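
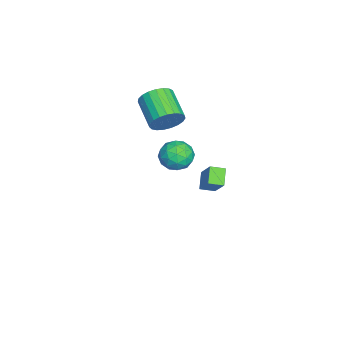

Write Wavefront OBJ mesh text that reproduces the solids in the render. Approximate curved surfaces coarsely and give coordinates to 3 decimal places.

v -3.422 0.353 -4.191
v -4.376 0.344 -3.462
v -3.617 1.229 -4.435
v -4.57 1.221 -3.706
v -2.39 0.959 -2.834
v -3.343 0.951 -2.105
v -2.584 1.836 -3.078
v -3.538 1.827 -2.349
v -1.432 -1.215 2.889
v -0.837 -1.55 3.674
v -2.454 -2.4 4.536
v -3.048 -2.065 3.751
v -0.965 -1.162 3.817
v -2.581 -2.013 4.679
v -1.173 -0.783 3.8
v -2.79 -1.634 4.661
v -1.426 -0.479 3.625
v -3.043 -1.33 4.487
v -1.68 -0.303 3.323
v -3.297 -1.153 4.185
v -1.891 -0.283 2.946
v -3.508 -1.134 3.808
v -2.023 -0.425 2.559
v -3.64 -1.276 3.421
v -2.052 -0.704 2.229
v -3.669 -1.554 3.091
v -1.974 -1.07 2.014
v -3.591 -1.921 2.875
v -1.802 -1.462 1.949
v -3.419 -2.313 2.811
v -1.566 -1.811 2.048
v -3.183 -2.662 2.909
v -1.307 -2.056 2.291
v -2.924 -2.907 3.153
v -1.069 -2.157 2.638
v -2.686 -3.008 3.5
v -0.894 -2.094 3.029
v -2.511 -2.945 3.891
v -0.812 -1.879 3.395
v -2.429 -2.73 4.257
v 2.615 0.155 4.362
v 3.077 0.794 3.732
v 3.423 -1.094 3.688
v 3.885 -0.455 3.058
v 4.103 -0.438 4.043
v 3.604 0.334 4.46
v 2.896 -0.634 2.96
v 2.397 0.138 3.377
v 3.251 0.307 2.866
v 3.997 0.428 3.535
v 2.503 -0.728 3.885
v 3.249 -0.607 4.554
v 2.775 0.584 4.107
v 3.725 -0.884 3.313
v 3.853 -0.874 3.893
v 4.125 -0.499 3.522
v 3.085 0.313 4.534
v 3.356 0.689 4.164
v 3.959 -0.035 4.347
v 3.144 -0.989 3.256
v 3.415 -0.613 2.886
v 2.375 0.199 3.898
v 2.647 0.574 3.527
v 2.541 -0.265 3.073
v 3.149 0.673 3.227
v 3.624 -0.061 2.83
v 3.043 -0.166 2.773
v 2.749 0.288 3.018
v 3.587 0.744 3.62
v 4.062 0.01 3.224
v 4.19 0.02 3.803
v 3.897 0.474 4.048
v 3.689 0.458 3.111
v 2.438 -0.31 4.196
v 2.913 -1.044 3.8
v 2.603 -0.774 3.372
v 2.31 -0.32 3.617
v 2.876 -0.239 4.59
v 3.351 -0.973 4.193
v 3.751 -0.588 4.402
v 3.457 -0.134 4.647
v 2.811 -0.758 4.309
f 2 4 1
f 5 2 1
f 1 4 3
f 3 5 1
f 2 8 4
f 6 2 5
f 6 8 2
f 4 8 3
f 7 5 3
f 3 8 7
f 7 6 5
f 8 6 7
f 10 9 13
f 10 13 11
f 11 13 14
f 11 14 12
f 13 9 15
f 13 15 14
f 14 15 16
f 14 16 12
f 15 9 17
f 15 17 16
f 16 17 18
f 16 18 12
f 17 9 19
f 17 19 18
f 18 19 20
f 18 20 12
f 19 9 21
f 19 21 20
f 20 21 22
f 20 22 12
f 21 9 23
f 21 23 22
f 22 23 24
f 22 24 12
f 23 9 25
f 23 25 24
f 24 25 26
f 24 26 12
f 25 9 27
f 25 27 26
f 26 27 28
f 26 28 12
f 27 9 29
f 27 29 28
f 28 29 30
f 28 30 12
f 29 9 31
f 29 31 30
f 30 31 32
f 30 32 12
f 31 9 33
f 31 33 32
f 32 33 34
f 32 34 12
f 33 9 35
f 33 35 34
f 34 35 36
f 34 36 12
f 35 9 37
f 35 37 36
f 36 37 38
f 36 38 12
f 37 9 39
f 37 39 38
f 38 39 40
f 38 40 12
f 39 9 10
f 39 10 40
f 40 10 11
f 40 11 12
f 41 78 57
f 78 52 81
f 57 81 46
f 78 81 57
f 41 57 53
f 57 46 58
f 53 58 42
f 57 58 53
f 41 53 62
f 53 42 63
f 62 63 48
f 53 63 62
f 41 62 74
f 62 48 77
f 74 77 51
f 62 77 74
f 41 74 78
f 74 51 82
f 78 82 52
f 74 82 78
f 42 58 69
f 58 46 72
f 69 72 50
f 58 72 69
f 46 81 59
f 81 52 80
f 59 80 45
f 81 80 59
f 52 82 79
f 82 51 75
f 79 75 43
f 82 75 79
f 51 77 76
f 77 48 64
f 76 64 47
f 77 64 76
f 48 63 68
f 63 42 65
f 68 65 49
f 63 65 68
f 44 70 56
f 70 50 71
f 56 71 45
f 70 71 56
f 44 56 54
f 56 45 55
f 54 55 43
f 56 55 54
f 44 54 61
f 54 43 60
f 61 60 47
f 54 60 61
f 44 61 66
f 61 47 67
f 66 67 49
f 61 67 66
f 44 66 70
f 66 49 73
f 70 73 50
f 66 73 70
f 45 71 59
f 71 50 72
f 59 72 46
f 71 72 59
f 43 55 79
f 55 45 80
f 79 80 52
f 55 80 79
f 47 60 76
f 60 43 75
f 76 75 51
f 60 75 76
f 49 67 68
f 67 47 64
f 68 64 48
f 67 64 68
f 50 73 69
f 73 49 65
f 69 65 42
f 73 65 69



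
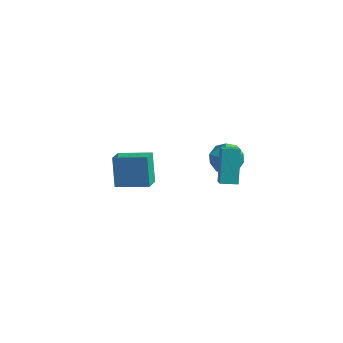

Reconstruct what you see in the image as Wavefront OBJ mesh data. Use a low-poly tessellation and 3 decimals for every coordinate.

v 2.517 3.775 0.936
v 3.116 3.325 0.213
v 1.664 2.335 1.127
v 2.263 1.885 0.404
v 2.668 2.144 1.327
v 3.195 3.033 1.209
v 1.585 2.627 0.131
v 2.112 3.516 0.013
v 2.539 2.615 -0.285
v 3.209 2.317 0.455
v 1.571 3.343 0.885
v 2.241 3.045 1.625
v 2.916 0.535 1.105
v 2.513 1.664 2.681
v 3.705 0.957 1.005
v 3.302 2.085 2.581
v 3.278 -0.025 1.599
v 2.875 1.103 3.175
v 4.067 0.396 1.499
v 3.664 1.525 3.075
v -3.639 2.362 -3.904
v -4.153 3.16 -2.339
v -3.82 3.385 -4.485
v -4.334 4.183 -2.92
v -1.886 2.857 -3.58
v -2.4 3.655 -2.015
v -2.067 3.88 -4.161
v -2.581 4.678 -2.596
f 1 12 6
f 1 6 2
f 1 2 8
f 1 8 11
f 1 11 12
f 2 6 10
f 6 12 5
f 12 11 3
f 11 8 7
f 8 2 9
f 4 10 5
f 4 5 3
f 4 3 7
f 4 7 9
f 4 9 10
f 5 10 6
f 3 5 12
f 7 3 11
f 9 7 8
f 10 9 2
f 14 16 13
f 17 14 13
f 13 16 15
f 15 17 13
f 14 20 16
f 18 14 17
f 18 20 14
f 16 20 15
f 19 17 15
f 15 20 19
f 19 18 17
f 20 18 19
f 22 24 21
f 25 22 21
f 21 24 23
f 23 25 21
f 22 28 24
f 26 22 25
f 26 28 22
f 24 28 23
f 27 25 23
f 23 28 27
f 27 26 25
f 28 26 27



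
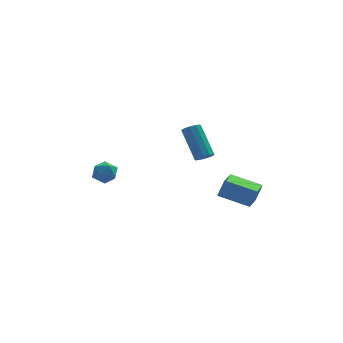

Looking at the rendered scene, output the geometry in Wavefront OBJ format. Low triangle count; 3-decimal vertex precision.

v -4.357 -1.823 -2.66
v -3.824 -1.364 -2.624
v -3.936 -2.236 -3.636
v -3.403 -1.777 -3.6
v -3.442 -2.307 -3.138
v -3.703 -2.052 -2.535
v -4.057 -1.548 -3.725
v -4.318 -1.293 -3.122
v -3.639 -1.194 -3.282
v -3.259 -1.663 -2.92
v -4.501 -1.937 -3.34
v -4.121 -2.406 -2.978
v 0.954 -1.448 -2.663
v 1.335 -1.14 -2.807
v 0.866 0.096 -1.401
v 0.486 -0.212 -1.257
v 1.076 -1.056 -2.967
v 0.607 0.179 -1.56
v 0.771 -1.122 -3.01
v 0.302 0.113 -1.604
v 0.536 -1.313 -2.921
v 0.067 -0.077 -1.515
v 0.461 -1.555 -2.734
v -0.008 -0.319 -1.327
v 0.574 -1.756 -2.519
v 0.105 -0.52 -1.113
v 0.833 -1.839 -2.36
v 0.364 -0.604 -0.953
v 1.138 -1.773 -2.316
v 0.669 -0.538 -0.91
v 1.373 -1.583 -2.405
v 0.904 -0.347 -0.999
v 1.448 -1.341 -2.593
v 0.979 -0.105 -1.186
v 1.192 -3.836 -3.961
v 1.539 -3.749 -3.016
v 1.681 -2.666 -4.248
v 2.028 -2.579 -3.303
v 2.612 -4.541 -4.417
v 2.959 -4.454 -3.472
v 3.101 -3.371 -4.704
v 3.448 -3.284 -3.759
f 1 12 6
f 1 6 2
f 1 2 8
f 1 8 11
f 1 11 12
f 2 6 10
f 6 12 5
f 12 11 3
f 11 8 7
f 8 2 9
f 4 10 5
f 4 5 3
f 4 3 7
f 4 7 9
f 4 9 10
f 5 10 6
f 3 5 12
f 7 3 11
f 9 7 8
f 10 9 2
f 14 13 17
f 14 17 15
f 15 17 18
f 15 18 16
f 17 13 19
f 17 19 18
f 18 19 20
f 18 20 16
f 19 13 21
f 19 21 20
f 20 21 22
f 20 22 16
f 21 13 23
f 21 23 22
f 22 23 24
f 22 24 16
f 23 13 25
f 23 25 24
f 24 25 26
f 24 26 16
f 25 13 27
f 25 27 26
f 26 27 28
f 26 28 16
f 27 13 29
f 27 29 28
f 28 29 30
f 28 30 16
f 29 13 31
f 29 31 30
f 30 31 32
f 30 32 16
f 31 13 33
f 31 33 32
f 32 33 34
f 32 34 16
f 33 13 14
f 33 14 34
f 34 14 15
f 34 15 16
f 36 38 35
f 39 36 35
f 35 38 37
f 37 39 35
f 36 42 38
f 40 36 39
f 40 42 36
f 38 42 37
f 41 39 37
f 37 42 41
f 41 40 39
f 42 40 41



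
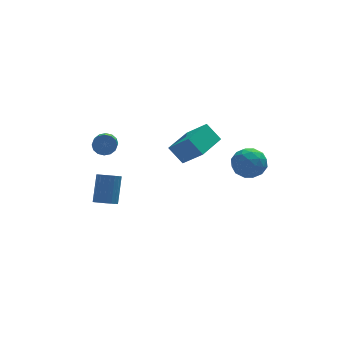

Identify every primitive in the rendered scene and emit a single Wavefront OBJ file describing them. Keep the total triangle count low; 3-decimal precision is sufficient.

v -0.34 0.734 1.651
v 0.59 -0.271 2.894
v 1.193 2.267 1.741
v 2.124 1.261 2.984
v 0.356 0.099 0.616
v 1.287 -0.907 1.859
v 1.89 1.631 0.706
v 2.82 0.626 1.949
v -4.076 1.106 -2.761
v -3.407 1.263 -3.062
v -2.915 2.311 -1.419
v -3.584 2.154 -1.119
v -3.58 1.501 -3.162
v -3.089 2.55 -1.519
v -3.84 1.672 -3.193
v -3.348 2.72 -1.55
v -4.14 1.744 -3.15
v -3.648 2.793 -1.507
v -4.429 1.707 -3.039
v -3.937 2.755 -1.396
v -4.657 1.565 -2.88
v -4.165 2.613 -1.237
v -4.785 1.344 -2.701
v -4.293 2.392 -1.058
v -4.79 1.082 -2.532
v -4.298 2.13 -0.889
v -4.671 0.824 -2.403
v -4.179 1.872 -0.76
v -4.45 0.614 -2.336
v -3.958 1.663 -0.693
v -4.164 0.49 -2.342
v -3.672 1.538 -0.699
v -3.863 0.472 -2.421
v -3.371 1.521 -0.778
v -3.598 0.564 -2.559
v -3.106 1.612 -0.916
v -3.417 0.75 -2.732
v -2.925 1.798 -1.089
v -3.349 0.997 -2.909
v -2.857 2.045 -1.267
v -3.471 3.508 0.825
v -2.793 3.496 1.144
v -3.09 2.4 1.735
v -3.769 2.412 1.415
v -3.018 3.691 1.393
v -3.315 2.595 1.984
v -3.364 3.837 1.49
v -3.662 2.741 2.08
v -3.739 3.895 1.409
v -4.037 2.799 1.999
v -4.042 3.849 1.171
v -4.34 2.753 1.761
v -4.193 3.712 0.84
v -4.49 2.616 1.43
v -4.15 3.52 0.505
v -4.447 2.424 1.096
v -3.925 3.325 0.256
v -4.222 2.229 0.847
v -3.578 3.179 0.16
v -3.876 2.083 0.75
v -3.203 3.121 0.241
v -3.501 2.025 0.831
v -2.9 3.167 0.479
v -3.198 2.071 1.069
v -2.75 3.304 0.81
v -3.047 2.208 1.4
v 3.905 -0.286 0.514
v 4.878 -0.699 0.955
v 3.062 -1.901 0.865
v 4.035 -2.314 1.306
v 3.462 -1.488 1.856
v 3.983 -0.49 1.64
v 3.957 -2.11 0.18
v 4.478 -1.112 -0.036
v 4.911 -1.826 0.749
v 4.605 -1.442 1.785
v 3.335 -1.158 0.035
v 3.029 -0.774 1.071
v 4.465 -0.351 0.704
v 3.475 -2.249 1.116
v 3.137 -1.763 1.439
v 3.71 -2.006 1.698
v 3.939 -0.228 1.106
v 4.512 -0.471 1.366
v 3.679 -0.934 1.895
v 3.428 -2.129 0.454
v 4.001 -2.372 0.714
v 4.23 -0.594 0.122
v 4.803 -0.837 0.381
v 4.261 -1.666 -0.075
v 5.057 -1.256 0.842
v 4.562 -2.205 1.048
v 4.515 -2.085 0.387
v 4.822 -1.499 0.259
v 4.877 -1.03 1.451
v 4.382 -1.979 1.657
v 4.045 -1.494 1.98
v 4.351 -0.907 1.853
v 4.896 -1.693 1.329
v 3.558 -0.621 0.163
v 3.063 -1.57 0.369
v 3.589 -1.693 -0.033
v 3.895 -1.106 -0.16
v 3.378 -0.395 0.772
v 2.883 -1.344 0.978
v 3.118 -1.101 1.561
v 3.425 -0.515 1.433
v 3.044 -0.907 0.491
f 2 4 1
f 5 2 1
f 1 4 3
f 3 5 1
f 2 8 4
f 6 2 5
f 6 8 2
f 4 8 3
f 7 5 3
f 3 8 7
f 7 6 5
f 8 6 7
f 10 9 13
f 10 13 11
f 11 13 14
f 11 14 12
f 13 9 15
f 13 15 14
f 14 15 16
f 14 16 12
f 15 9 17
f 15 17 16
f 16 17 18
f 16 18 12
f 17 9 19
f 17 19 18
f 18 19 20
f 18 20 12
f 19 9 21
f 19 21 20
f 20 21 22
f 20 22 12
f 21 9 23
f 21 23 22
f 22 23 24
f 22 24 12
f 23 9 25
f 23 25 24
f 24 25 26
f 24 26 12
f 25 9 27
f 25 27 26
f 26 27 28
f 26 28 12
f 27 9 29
f 27 29 28
f 28 29 30
f 28 30 12
f 29 9 31
f 29 31 30
f 30 31 32
f 30 32 12
f 31 9 33
f 31 33 32
f 32 33 34
f 32 34 12
f 33 9 35
f 33 35 34
f 34 35 36
f 34 36 12
f 35 9 37
f 35 37 36
f 36 37 38
f 36 38 12
f 37 9 39
f 37 39 38
f 38 39 40
f 38 40 12
f 39 9 10
f 39 10 40
f 40 10 11
f 40 11 12
f 42 41 45
f 42 45 43
f 43 45 46
f 43 46 44
f 45 41 47
f 45 47 46
f 46 47 48
f 46 48 44
f 47 41 49
f 47 49 48
f 48 49 50
f 48 50 44
f 49 41 51
f 49 51 50
f 50 51 52
f 50 52 44
f 51 41 53
f 51 53 52
f 52 53 54
f 52 54 44
f 53 41 55
f 53 55 54
f 54 55 56
f 54 56 44
f 55 41 57
f 55 57 56
f 56 57 58
f 56 58 44
f 57 41 59
f 57 59 58
f 58 59 60
f 58 60 44
f 59 41 61
f 59 61 60
f 60 61 62
f 60 62 44
f 61 41 63
f 61 63 62
f 62 63 64
f 62 64 44
f 63 41 65
f 63 65 64
f 64 65 66
f 64 66 44
f 65 41 42
f 65 42 66
f 66 42 43
f 66 43 44
f 67 104 83
f 104 78 107
f 83 107 72
f 104 107 83
f 67 83 79
f 83 72 84
f 79 84 68
f 83 84 79
f 67 79 88
f 79 68 89
f 88 89 74
f 79 89 88
f 67 88 100
f 88 74 103
f 100 103 77
f 88 103 100
f 67 100 104
f 100 77 108
f 104 108 78
f 100 108 104
f 68 84 95
f 84 72 98
f 95 98 76
f 84 98 95
f 72 107 85
f 107 78 106
f 85 106 71
f 107 106 85
f 78 108 105
f 108 77 101
f 105 101 69
f 108 101 105
f 77 103 102
f 103 74 90
f 102 90 73
f 103 90 102
f 74 89 94
f 89 68 91
f 94 91 75
f 89 91 94
f 70 96 82
f 96 76 97
f 82 97 71
f 96 97 82
f 70 82 80
f 82 71 81
f 80 81 69
f 82 81 80
f 70 80 87
f 80 69 86
f 87 86 73
f 80 86 87
f 70 87 92
f 87 73 93
f 92 93 75
f 87 93 92
f 70 92 96
f 92 75 99
f 96 99 76
f 92 99 96
f 71 97 85
f 97 76 98
f 85 98 72
f 97 98 85
f 69 81 105
f 81 71 106
f 105 106 78
f 81 106 105
f 73 86 102
f 86 69 101
f 102 101 77
f 86 101 102
f 75 93 94
f 93 73 90
f 94 90 74
f 93 90 94
f 76 99 95
f 99 75 91
f 95 91 68
f 99 91 95



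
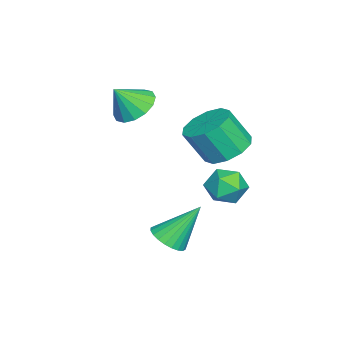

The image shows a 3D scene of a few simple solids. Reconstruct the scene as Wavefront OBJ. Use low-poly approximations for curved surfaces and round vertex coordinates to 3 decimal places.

v -3.967 -0.321 -0.527
v -3.443 -0.875 -1.109
v -3.493 -0.979 0.527
v -3.149 -0.49 -1
v -3.075 -0.059 -0.765
v -3.239 0.302 -0.465
v -3.598 0.496 -0.182
v -4.057 0.471 0.008
v -4.491 0.234 0.056
v -4.785 -0.152 -0.053
v -4.859 -0.583 -0.289
v -4.695 -0.943 -0.589
v -4.336 -1.137 -0.872
v -3.877 -1.112 -1.062
v -0.663 4.744 -2.235
v -0.072 4.393 -2.755
v -0.748 3.547 -1.525
v -0.157 3.196 -2.045
v 0.07 3.818 -1.493
v 0.123 4.558 -1.932
v -0.943 3.382 -2.348
v -0.89 4.122 -2.787
v -0.245 3.551 -2.825
v 0.381 3.821 -2.297
v -1.201 4.119 -1.983
v -0.575 4.389 -1.455
v 0.443 2.079 -4.632
v 0.931 1.664 -4.187
v -0.043 3.141 -3.108
v 1.114 1.887 -4.284
v 1.195 2.139 -4.434
v 1.162 2.382 -4.614
v 1.019 2.579 -4.797
v 0.788 2.7 -4.954
v 0.505 2.726 -5.063
v 0.213 2.654 -5.106
v -0.045 2.494 -5.077
v -0.228 2.271 -4.98
v -0.309 2.019 -4.83
v -0.275 1.776 -4.65
v -0.132 1.579 -4.467
v 0.098 1.458 -4.31
v 0.381 1.432 -4.201
v 0.674 1.504 -4.158
v -2.492 3.576 -1.473
v -1.603 3.223 -1.798
v -1.419 2.431 -0.431
v -2.308 2.784 -0.107
v -1.5 3.761 -1.5
v -1.315 2.97 -0.133
v -1.775 4.229 -1.192
v -1.591 3.438 0.175
v -2.325 4.447 -0.991
v -2.14 3.656 0.375
v -2.938 4.332 -0.975
v -2.754 3.541 0.392
v -3.381 3.929 -1.149
v -3.197 3.137 0.218
v -3.485 3.39 -1.447
v -3.3 2.599 -0.08
v -3.209 2.922 -1.755
v -3.025 2.131 -0.388
v -2.66 2.704 -1.955
v -2.475 1.913 -0.589
v -2.046 2.819 -1.972
v -1.862 2.028 -0.605
f 2 1 4
f 2 4 3
f 4 1 5
f 4 5 3
f 5 1 6
f 5 6 3
f 6 1 7
f 6 7 3
f 7 1 8
f 7 8 3
f 8 1 9
f 8 9 3
f 9 1 10
f 9 10 3
f 10 1 11
f 10 11 3
f 11 1 12
f 11 12 3
f 12 1 13
f 12 13 3
f 13 1 14
f 13 14 3
f 14 1 2
f 14 2 3
f 15 26 20
f 15 20 16
f 15 16 22
f 15 22 25
f 15 25 26
f 16 20 24
f 20 26 19
f 26 25 17
f 25 22 21
f 22 16 23
f 18 24 19
f 18 19 17
f 18 17 21
f 18 21 23
f 18 23 24
f 19 24 20
f 17 19 26
f 21 17 25
f 23 21 22
f 24 23 16
f 28 27 30
f 28 30 29
f 30 27 31
f 30 31 29
f 31 27 32
f 31 32 29
f 32 27 33
f 32 33 29
f 33 27 34
f 33 34 29
f 34 27 35
f 34 35 29
f 35 27 36
f 35 36 29
f 36 27 37
f 36 37 29
f 37 27 38
f 37 38 29
f 38 27 39
f 38 39 29
f 39 27 40
f 39 40 29
f 40 27 41
f 40 41 29
f 41 27 42
f 41 42 29
f 42 27 43
f 42 43 29
f 43 27 44
f 43 44 29
f 44 27 28
f 44 28 29
f 46 45 49
f 46 49 47
f 47 49 50
f 47 50 48
f 49 45 51
f 49 51 50
f 50 51 52
f 50 52 48
f 51 45 53
f 51 53 52
f 52 53 54
f 52 54 48
f 53 45 55
f 53 55 54
f 54 55 56
f 54 56 48
f 55 45 57
f 55 57 56
f 56 57 58
f 56 58 48
f 57 45 59
f 57 59 58
f 58 59 60
f 58 60 48
f 59 45 61
f 59 61 60
f 60 61 62
f 60 62 48
f 61 45 63
f 61 63 62
f 62 63 64
f 62 64 48
f 63 45 65
f 63 65 64
f 64 65 66
f 64 66 48
f 65 45 46
f 65 46 66
f 66 46 47
f 66 47 48



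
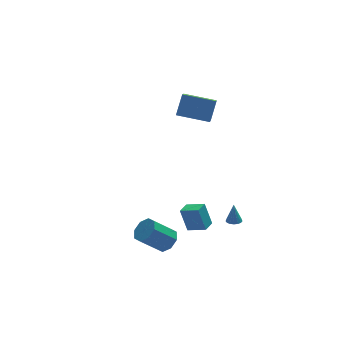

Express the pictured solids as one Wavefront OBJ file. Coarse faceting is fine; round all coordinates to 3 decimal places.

v 1.387 -3.972 -3.618
v 1.832 -3.73 -3.679
v 1.433 -3.728 -2.302
v 1.665 -3.553 -3.706
v 1.434 -3.473 -3.713
v 1.193 -3.507 -3.698
v 0.996 -3.648 -3.665
v 0.889 -3.862 -3.621
v 0.896 -4.102 -3.577
v 1.015 -4.312 -3.542
v 1.219 -4.445 -3.525
v 1.462 -4.469 -3.529
v 1.688 -4.379 -3.554
v 1.845 -4.196 -3.593
v 1.896 -3.962 -3.638
v -0.383 2.017 2.439
v -0.994 0.337 3.67
v 0.234 2.73 3.719
v -0.377 1.051 4.95
v 1.477 1.069 2.07
v 0.866 -0.61 3.301
v 2.094 1.783 3.35
v 1.483 0.103 4.581
v -1.509 -3.736 -3.994
v -1.831 -3.228 -2.479
v -0.891 -3.048 -4.093
v -1.213 -2.54 -2.578
v -0.587 -4.5 -3.542
v -0.909 -3.992 -2.027
v 0.031 -3.812 -3.641
v -0.291 -3.304 -2.126
v -2.821 -3.684 -4.68
v -2.187 -3.681 -4.028
v -3.584 -3.673 -2.668
v -4.219 -3.676 -3.32
v -2.372 -3.039 -4.222
v -3.769 -3.031 -2.862
v -2.82 -2.774 -4.684
v -4.218 -2.766 -3.324
v -3.269 -3.042 -5.144
v -4.667 -3.034 -3.784
v -3.456 -3.687 -5.332
v -4.853 -3.679 -3.972
v -3.271 -4.329 -5.138
v -4.668 -4.321 -3.778
v -2.822 -4.594 -4.676
v -4.22 -4.586 -3.316
v -2.373 -4.326 -4.216
v -3.771 -4.318 -2.856
f 2 1 4
f 2 4 3
f 4 1 5
f 4 5 3
f 5 1 6
f 5 6 3
f 6 1 7
f 6 7 3
f 7 1 8
f 7 8 3
f 8 1 9
f 8 9 3
f 9 1 10
f 9 10 3
f 10 1 11
f 10 11 3
f 11 1 12
f 11 12 3
f 12 1 13
f 12 13 3
f 13 1 14
f 13 14 3
f 14 1 15
f 14 15 3
f 15 1 2
f 15 2 3
f 17 19 16
f 20 17 16
f 16 19 18
f 18 20 16
f 17 23 19
f 21 17 20
f 21 23 17
f 19 23 18
f 22 20 18
f 18 23 22
f 22 21 20
f 23 21 22
f 25 27 24
f 28 25 24
f 24 27 26
f 26 28 24
f 25 31 27
f 29 25 28
f 29 31 25
f 27 31 26
f 30 28 26
f 26 31 30
f 30 29 28
f 31 29 30
f 33 32 36
f 33 36 34
f 34 36 37
f 34 37 35
f 36 32 38
f 36 38 37
f 37 38 39
f 37 39 35
f 38 32 40
f 38 40 39
f 39 40 41
f 39 41 35
f 40 32 42
f 40 42 41
f 41 42 43
f 41 43 35
f 42 32 44
f 42 44 43
f 43 44 45
f 43 45 35
f 44 32 46
f 44 46 45
f 45 46 47
f 45 47 35
f 46 32 48
f 46 48 47
f 47 48 49
f 47 49 35
f 48 32 33
f 48 33 49
f 49 33 34
f 49 34 35



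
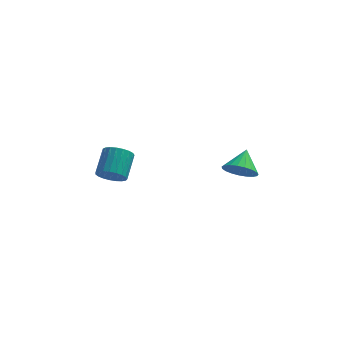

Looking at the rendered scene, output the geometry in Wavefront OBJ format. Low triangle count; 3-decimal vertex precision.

v -4.038 2.694 -1.053
v -3.31 2.459 -0.897
v -3.095 3.691 -0.051
v -3.822 3.926 -0.207
v -3.268 2.636 -1.165
v -3.053 3.868 -0.319
v -3.358 2.823 -1.414
v -3.143 4.055 -0.568
v -3.567 2.988 -1.601
v -3.351 4.22 -0.755
v -3.856 3.101 -1.693
v -3.641 4.334 -0.847
v -4.177 3.145 -1.674
v -3.962 4.377 -0.828
v -4.474 3.11 -1.548
v -4.258 4.342 -0.702
v -4.695 3.003 -1.336
v -4.48 4.236 -0.49
v -4.803 2.843 -1.076
v -4.588 4.075 -0.23
v -4.778 2.657 -0.811
v -4.563 3.889 0.035
v -4.626 2.478 -0.588
v -4.41 3.71 0.258
v -4.371 2.335 -0.446
v -4.156 3.568 0.4
v -4.059 2.255 -0.408
v -3.844 3.487 0.438
v -3.744 2.251 -0.482
v -3.528 3.483 0.364
v -3.479 2.323 -0.655
v -3.263 3.555 0.191
v 2.17 0.158 1.607
v 2.751 0.437 1.037
v 2.41 1.182 2.353
v 2.451 0.593 0.92
v 2.102 0.673 0.922
v 1.766 0.665 1.042
v 1.499 0.568 1.259
v 1.348 0.401 1.537
v 1.339 0.192 1.827
v 1.474 -0.023 2.079
v 1.73 -0.207 2.249
v 2.061 -0.328 2.308
v 2.411 -0.365 2.246
v 2.72 -0.311 2.073
v 2.933 -0.176 1.82
v 3.015 0.016 1.53
v 2.95 0.233 1.253
f 2 1 5
f 2 5 3
f 3 5 6
f 3 6 4
f 5 1 7
f 5 7 6
f 6 7 8
f 6 8 4
f 7 1 9
f 7 9 8
f 8 9 10
f 8 10 4
f 9 1 11
f 9 11 10
f 10 11 12
f 10 12 4
f 11 1 13
f 11 13 12
f 12 13 14
f 12 14 4
f 13 1 15
f 13 15 14
f 14 15 16
f 14 16 4
f 15 1 17
f 15 17 16
f 16 17 18
f 16 18 4
f 17 1 19
f 17 19 18
f 18 19 20
f 18 20 4
f 19 1 21
f 19 21 20
f 20 21 22
f 20 22 4
f 21 1 23
f 21 23 22
f 22 23 24
f 22 24 4
f 23 1 25
f 23 25 24
f 24 25 26
f 24 26 4
f 25 1 27
f 25 27 26
f 26 27 28
f 26 28 4
f 27 1 29
f 27 29 28
f 28 29 30
f 28 30 4
f 29 1 31
f 29 31 30
f 30 31 32
f 30 32 4
f 31 1 2
f 31 2 32
f 32 2 3
f 32 3 4
f 34 33 36
f 34 36 35
f 36 33 37
f 36 37 35
f 37 33 38
f 37 38 35
f 38 33 39
f 38 39 35
f 39 33 40
f 39 40 35
f 40 33 41
f 40 41 35
f 41 33 42
f 41 42 35
f 42 33 43
f 42 43 35
f 43 33 44
f 43 44 35
f 44 33 45
f 44 45 35
f 45 33 46
f 45 46 35
f 46 33 47
f 46 47 35
f 47 33 48
f 47 48 35
f 48 33 49
f 48 49 35
f 49 33 34
f 49 34 35



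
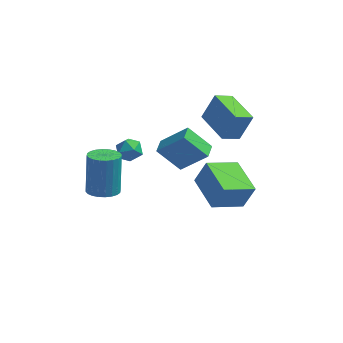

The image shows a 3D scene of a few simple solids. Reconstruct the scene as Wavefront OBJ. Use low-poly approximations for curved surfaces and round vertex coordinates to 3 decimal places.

v -3.255 0.258 1.81
v -2.674 -0.098 2.028
v -3.586 -0.662 1.192
v -3.005 -1.018 1.41
v -3.526 -0.865 1.875
v -3.322 -0.296 2.257
v -2.938 -0.464 0.963
v -2.734 0.105 1.345
v -2.478 -0.543 1.505
v -2.842 -0.792 2.068
v -3.418 0.032 1.152
v -3.782 -0.217 1.715
v 1.114 0.369 2.266
v 1.69 0.782 3.599
v -0.011 1.9 2.278
v 0.565 2.313 3.611
v 1.895 0.947 1.749
v 2.471 1.36 3.082
v 0.77 2.478 1.761
v 1.346 2.891 3.094
v -0.111 -0.045 -0.791
v 0.422 0.148 0.478
v 1.299 0.845 -1.519
v 1.832 1.038 -0.25
v 0.888 -1.758 -0.95
v 1.421 -1.565 0.319
v 2.298 -0.868 -1.678
v 2.831 -0.675 -0.409
v -1.044 2.257 -2.523
v -2.246 2.437 -1.334
v -0.948 3.091 -2.551
v -2.15 3.271 -1.362
v 0.31 2.149 -1.138
v -0.892 2.329 0.051
v 0.406 2.983 -1.166
v -0.796 3.163 0.023
v -3.819 -3.816 1.993
v -3.198 -3.364 1.807
v -3.241 -2.533 3.68
v -3.861 -2.984 3.867
v -3.432 -3.183 1.721
v -3.475 -2.352 3.595
v -3.725 -3.098 1.677
v -3.768 -2.267 3.55
v -4.032 -3.122 1.681
v -4.075 -2.291 3.554
v -4.307 -3.252 1.732
v -4.35 -2.421 3.606
v -4.507 -3.468 1.823
v -4.55 -2.637 3.697
v -4.603 -3.737 1.94
v -4.646 -2.905 3.814
v -4.579 -4.017 2.065
v -4.622 -3.186 3.939
v -4.439 -4.267 2.18
v -4.482 -3.436 4.053
v -4.205 -4.448 2.265
v -4.248 -3.617 4.139
v -3.912 -4.533 2.31
v -3.955 -3.702 4.183
v -3.605 -4.509 2.306
v -3.648 -3.678 4.179
v -3.33 -4.379 2.254
v -3.373 -3.548 4.128
v -3.13 -4.163 2.163
v -3.173 -3.332 4.037
v -3.034 -3.895 2.046
v -3.077 -3.063 3.92
v -3.058 -3.614 1.921
v -3.101 -2.783 3.795
f 1 12 6
f 1 6 2
f 1 2 8
f 1 8 11
f 1 11 12
f 2 6 10
f 6 12 5
f 12 11 3
f 11 8 7
f 8 2 9
f 4 10 5
f 4 5 3
f 4 3 7
f 4 7 9
f 4 9 10
f 5 10 6
f 3 5 12
f 7 3 11
f 9 7 8
f 10 9 2
f 14 16 13
f 17 14 13
f 13 16 15
f 15 17 13
f 14 20 16
f 18 14 17
f 18 20 14
f 16 20 15
f 19 17 15
f 15 20 19
f 19 18 17
f 20 18 19
f 22 24 21
f 25 22 21
f 21 24 23
f 23 25 21
f 22 28 24
f 26 22 25
f 26 28 22
f 24 28 23
f 27 25 23
f 23 28 27
f 27 26 25
f 28 26 27
f 30 32 29
f 33 30 29
f 29 32 31
f 31 33 29
f 30 36 32
f 34 30 33
f 34 36 30
f 32 36 31
f 35 33 31
f 31 36 35
f 35 34 33
f 36 34 35
f 38 37 41
f 38 41 39
f 39 41 42
f 39 42 40
f 41 37 43
f 41 43 42
f 42 43 44
f 42 44 40
f 43 37 45
f 43 45 44
f 44 45 46
f 44 46 40
f 45 37 47
f 45 47 46
f 46 47 48
f 46 48 40
f 47 37 49
f 47 49 48
f 48 49 50
f 48 50 40
f 49 37 51
f 49 51 50
f 50 51 52
f 50 52 40
f 51 37 53
f 51 53 52
f 52 53 54
f 52 54 40
f 53 37 55
f 53 55 54
f 54 55 56
f 54 56 40
f 55 37 57
f 55 57 56
f 56 57 58
f 56 58 40
f 57 37 59
f 57 59 58
f 58 59 60
f 58 60 40
f 59 37 61
f 59 61 60
f 60 61 62
f 60 62 40
f 61 37 63
f 61 63 62
f 62 63 64
f 62 64 40
f 63 37 65
f 63 65 64
f 64 65 66
f 64 66 40
f 65 37 67
f 65 67 66
f 66 67 68
f 66 68 40
f 67 37 69
f 67 69 68
f 68 69 70
f 68 70 40
f 69 37 38
f 69 38 70
f 70 38 39
f 70 39 40



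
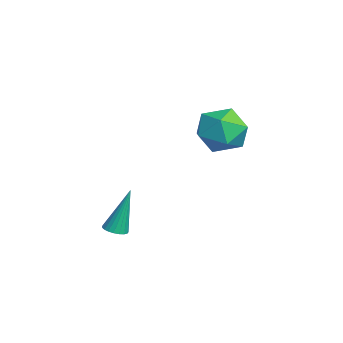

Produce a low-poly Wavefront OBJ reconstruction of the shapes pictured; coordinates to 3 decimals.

v 3.698 -3.951 -4.075
v 4.211 -3.866 -4.061
v 3.542 -3.329 -2.085
v 4.135 -3.675 -4.127
v 3.984 -3.531 -4.184
v 3.783 -3.46 -4.222
v 3.568 -3.474 -4.234
v 3.375 -3.57 -4.219
v 3.238 -3.732 -4.179
v 3.18 -3.933 -4.121
v 3.212 -4.136 -4.055
v 3.328 -4.307 -3.992
v 3.508 -4.417 -3.944
v 3.72 -4.447 -3.918
v 3.929 -4.39 -3.919
v 4.098 -4.258 -3.947
v 4.197 -4.073 -3.997
v -1.941 1.086 -0.92
v -1.077 1.51 -0.119
v -0.483 0.61 -2.241
v 0.381 1.034 -1.44
v -0.258 -0.009 -1.177
v -1.159 0.285 -0.361
v -0.401 1.835 -1.999
v -1.302 2.129 -1.183
v -0.125 1.973 -0.787
v -0.037 0.833 -0.278
v -1.523 1.287 -2.082
v -1.435 0.147 -1.573
f 2 1 4
f 2 4 3
f 4 1 5
f 4 5 3
f 5 1 6
f 5 6 3
f 6 1 7
f 6 7 3
f 7 1 8
f 7 8 3
f 8 1 9
f 8 9 3
f 9 1 10
f 9 10 3
f 10 1 11
f 10 11 3
f 11 1 12
f 11 12 3
f 12 1 13
f 12 13 3
f 13 1 14
f 13 14 3
f 14 1 15
f 14 15 3
f 15 1 16
f 15 16 3
f 16 1 17
f 16 17 3
f 17 1 2
f 17 2 3
f 18 29 23
f 18 23 19
f 18 19 25
f 18 25 28
f 18 28 29
f 19 23 27
f 23 29 22
f 29 28 20
f 28 25 24
f 25 19 26
f 21 27 22
f 21 22 20
f 21 20 24
f 21 24 26
f 21 26 27
f 22 27 23
f 20 22 29
f 24 20 28
f 26 24 25
f 27 26 19



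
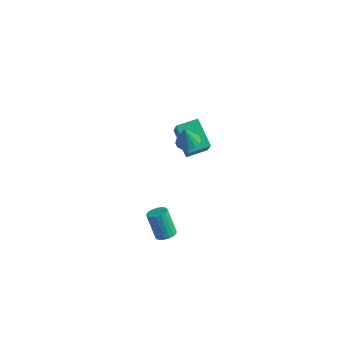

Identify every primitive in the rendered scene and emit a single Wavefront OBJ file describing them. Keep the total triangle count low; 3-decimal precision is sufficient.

v -2.107 2.004 1.775
v -1.734 1.461 1.736
v -2.233 1.836 2.905
v -1.514 1.715 1.798
v -1.453 2.046 1.854
v -1.567 2.366 1.889
v -1.826 2.589 1.893
v -2.16 2.655 1.865
v -2.48 2.547 1.814
v -2.7 2.293 1.751
v -2.761 1.962 1.695
v -2.646 1.641 1.661
v -2.388 1.418 1.656
v -2.054 1.352 1.684
v -2.836 3.034 -0.922
v -2.197 2.236 0.523
v -4.062 3.816 0.051
v -3.423 3.019 1.497
v -2.097 3.961 -0.737
v -1.458 3.164 0.709
v -3.323 4.744 0.237
v -2.684 3.946 1.682
v -0.327 -3.088 -0.351
v 0.06 -3.378 -0.111
v -0.585 -3.161 1.192
v -0.973 -2.872 0.951
v 0.149 -3.154 -0.105
v -0.497 -2.937 1.198
v 0.143 -2.918 -0.147
v -0.503 -2.701 1.156
v 0.043 -2.715 -0.23
v -0.602 -2.498 1.073
v -0.129 -2.586 -0.337
v -0.775 -2.37 0.966
v -0.341 -2.557 -0.447
v -0.986 -2.34 0.856
v -0.55 -2.633 -0.537
v -1.195 -2.416 0.765
v -0.715 -2.799 -0.592
v -1.36 -2.582 0.711
v -0.803 -3.023 -0.598
v -1.449 -2.806 0.705
v -0.797 -3.259 -0.556
v -1.443 -3.042 0.747
v -0.698 -3.462 -0.473
v -1.343 -3.245 0.83
v -0.525 -3.59 -0.366
v -1.171 -3.374 0.937
v -0.314 -3.62 -0.256
v -0.959 -3.403 1.047
v -0.105 -3.544 -0.165
v -0.75 -3.327 1.137
f 2 1 4
f 2 4 3
f 4 1 5
f 4 5 3
f 5 1 6
f 5 6 3
f 6 1 7
f 6 7 3
f 7 1 8
f 7 8 3
f 8 1 9
f 8 9 3
f 9 1 10
f 9 10 3
f 10 1 11
f 10 11 3
f 11 1 12
f 11 12 3
f 12 1 13
f 12 13 3
f 13 1 14
f 13 14 3
f 14 1 2
f 14 2 3
f 16 18 15
f 19 16 15
f 15 18 17
f 17 19 15
f 16 22 18
f 20 16 19
f 20 22 16
f 18 22 17
f 21 19 17
f 17 22 21
f 21 20 19
f 22 20 21
f 24 23 27
f 24 27 25
f 25 27 28
f 25 28 26
f 27 23 29
f 27 29 28
f 28 29 30
f 28 30 26
f 29 23 31
f 29 31 30
f 30 31 32
f 30 32 26
f 31 23 33
f 31 33 32
f 32 33 34
f 32 34 26
f 33 23 35
f 33 35 34
f 34 35 36
f 34 36 26
f 35 23 37
f 35 37 36
f 36 37 38
f 36 38 26
f 37 23 39
f 37 39 38
f 38 39 40
f 38 40 26
f 39 23 41
f 39 41 40
f 40 41 42
f 40 42 26
f 41 23 43
f 41 43 42
f 42 43 44
f 42 44 26
f 43 23 45
f 43 45 44
f 44 45 46
f 44 46 26
f 45 23 47
f 45 47 46
f 46 47 48
f 46 48 26
f 47 23 49
f 47 49 48
f 48 49 50
f 48 50 26
f 49 23 51
f 49 51 50
f 50 51 52
f 50 52 26
f 51 23 24
f 51 24 52
f 52 24 25
f 52 25 26



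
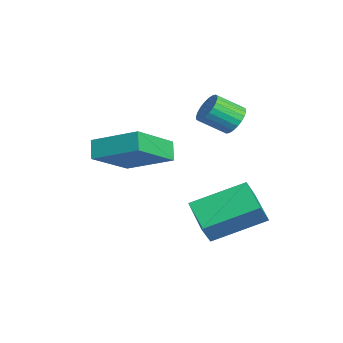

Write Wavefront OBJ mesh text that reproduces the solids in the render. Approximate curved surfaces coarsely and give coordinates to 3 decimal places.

v 0.242 -0.265 -3.349
v 0.188 1.735 -2.457
v 1.611 0.025 -3.915
v 1.557 2.025 -3.024
v 0.663 -0.625 -2.516
v 0.609 1.375 -1.625
v 2.032 -0.335 -3.083
v 1.978 1.665 -2.191
v -2.95 1.465 -0.245
v -2.456 1.198 -0.629
v -2.477 0.168 0.061
v -2.97 0.435 0.445
v -2.315 1.321 -0.441
v -2.335 0.291 0.249
v -2.27 1.466 -0.223
v -2.291 0.436 0.467
v -2.329 1.611 -0.009
v -2.349 0.581 0.681
v -2.482 1.733 0.17
v -2.503 0.703 0.859
v -2.707 1.815 0.285
v -2.727 0.785 0.975
v -2.968 1.844 0.32
v -2.989 0.813 1.01
v -3.227 1.814 0.268
v -3.247 0.784 0.958
v -3.443 1.732 0.139
v -3.464 0.702 0.829
v -3.585 1.609 -0.049
v -3.605 0.579 0.641
v -3.629 1.464 -0.267
v -3.65 0.434 0.423
v -3.571 1.319 -0.481
v -3.591 0.289 0.209
v -3.417 1.197 -0.659
v -3.438 0.167 0.03
v -3.193 1.115 -0.775
v -3.213 0.085 -0.085
v -2.931 1.087 -0.81
v -2.952 0.056 -0.12
v -2.673 1.116 -0.758
v -2.693 0.086 -0.068
v -2.489 -2.471 -2.263
v -3.066 -2.441 -1.613
v -1.493 -0.899 -1.452
v -2.07 -0.869 -0.801
v -1.29 -3.811 -1.139
v -1.867 -3.781 -0.488
v -0.294 -2.239 -0.327
v -0.871 -2.209 0.323
f 2 4 1
f 5 2 1
f 1 4 3
f 3 5 1
f 2 8 4
f 6 2 5
f 6 8 2
f 4 8 3
f 7 5 3
f 3 8 7
f 7 6 5
f 8 6 7
f 10 9 13
f 10 13 11
f 11 13 14
f 11 14 12
f 13 9 15
f 13 15 14
f 14 15 16
f 14 16 12
f 15 9 17
f 15 17 16
f 16 17 18
f 16 18 12
f 17 9 19
f 17 19 18
f 18 19 20
f 18 20 12
f 19 9 21
f 19 21 20
f 20 21 22
f 20 22 12
f 21 9 23
f 21 23 22
f 22 23 24
f 22 24 12
f 23 9 25
f 23 25 24
f 24 25 26
f 24 26 12
f 25 9 27
f 25 27 26
f 26 27 28
f 26 28 12
f 27 9 29
f 27 29 28
f 28 29 30
f 28 30 12
f 29 9 31
f 29 31 30
f 30 31 32
f 30 32 12
f 31 9 33
f 31 33 32
f 32 33 34
f 32 34 12
f 33 9 35
f 33 35 34
f 34 35 36
f 34 36 12
f 35 9 37
f 35 37 36
f 36 37 38
f 36 38 12
f 37 9 39
f 37 39 38
f 38 39 40
f 38 40 12
f 39 9 41
f 39 41 40
f 40 41 42
f 40 42 12
f 41 9 10
f 41 10 42
f 42 10 11
f 42 11 12
f 44 46 43
f 47 44 43
f 43 46 45
f 45 47 43
f 44 50 46
f 48 44 47
f 48 50 44
f 46 50 45
f 49 47 45
f 45 50 49
f 49 48 47
f 50 48 49



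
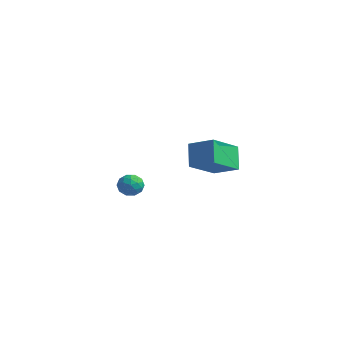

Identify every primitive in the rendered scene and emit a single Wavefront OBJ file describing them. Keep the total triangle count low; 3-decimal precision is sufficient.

v -2.601 -3.33 4.138
v -1.996 -3.569 4.096
v -2.964 -4.151 3.584
v -2.359 -4.39 3.542
v -2.667 -4.383 4.116
v -2.443 -3.876 4.459
v -2.517 -3.844 3.221
v -2.293 -3.337 3.564
v -1.944 -3.887 3.529
v -2.037 -4.22 4.082
v -2.923 -3.5 3.598
v -3.016 -3.833 4.151
v -2.267 -3.378 4.166
v -2.693 -4.342 3.514
v -2.874 -4.338 3.852
v -2.519 -4.479 3.827
v -2.529 -3.558 4.379
v -2.174 -3.698 4.354
v -2.568 -4.176 4.366
v -2.786 -4.022 3.326
v -2.431 -4.162 3.301
v -2.441 -3.241 3.853
v -2.086 -3.382 3.828
v -2.392 -3.544 3.314
v -1.881 -3.705 3.808
v -2.094 -4.187 3.482
v -2.187 -3.867 3.294
v -2.055 -3.569 3.495
v -1.935 -3.9 4.133
v -2.148 -4.383 3.807
v -2.329 -4.379 4.145
v -2.198 -4.081 4.346
v -1.905 -4.087 3.8
v -2.812 -3.337 3.873
v -3.025 -3.82 3.547
v -2.762 -3.639 3.334
v -2.631 -3.341 3.535
v -2.866 -3.533 4.198
v -3.079 -4.015 3.872
v -2.905 -4.151 4.185
v -2.773 -3.853 4.386
v -3.055 -3.633 3.88
v -3.474 0.487 3.609
v -4.123 1.019 4.766
v -3.701 2.269 2.663
v -4.35 2.801 3.821
v -2.21 0.919 4.119
v -2.859 1.451 5.277
v -2.437 2.701 3.174
v -3.086 3.233 4.331
f 1 38 17
f 38 12 41
f 17 41 6
f 38 41 17
f 1 17 13
f 17 6 18
f 13 18 2
f 17 18 13
f 1 13 22
f 13 2 23
f 22 23 8
f 13 23 22
f 1 22 34
f 22 8 37
f 34 37 11
f 22 37 34
f 1 34 38
f 34 11 42
f 38 42 12
f 34 42 38
f 2 18 29
f 18 6 32
f 29 32 10
f 18 32 29
f 6 41 19
f 41 12 40
f 19 40 5
f 41 40 19
f 12 42 39
f 42 11 35
f 39 35 3
f 42 35 39
f 11 37 36
f 37 8 24
f 36 24 7
f 37 24 36
f 8 23 28
f 23 2 25
f 28 25 9
f 23 25 28
f 4 30 16
f 30 10 31
f 16 31 5
f 30 31 16
f 4 16 14
f 16 5 15
f 14 15 3
f 16 15 14
f 4 14 21
f 14 3 20
f 21 20 7
f 14 20 21
f 4 21 26
f 21 7 27
f 26 27 9
f 21 27 26
f 4 26 30
f 26 9 33
f 30 33 10
f 26 33 30
f 5 31 19
f 31 10 32
f 19 32 6
f 31 32 19
f 3 15 39
f 15 5 40
f 39 40 12
f 15 40 39
f 7 20 36
f 20 3 35
f 36 35 11
f 20 35 36
f 9 27 28
f 27 7 24
f 28 24 8
f 27 24 28
f 10 33 29
f 33 9 25
f 29 25 2
f 33 25 29
f 44 46 43
f 47 44 43
f 43 46 45
f 45 47 43
f 44 50 46
f 48 44 47
f 48 50 44
f 46 50 45
f 49 47 45
f 45 50 49
f 49 48 47
f 50 48 49



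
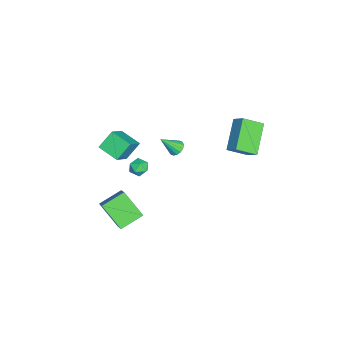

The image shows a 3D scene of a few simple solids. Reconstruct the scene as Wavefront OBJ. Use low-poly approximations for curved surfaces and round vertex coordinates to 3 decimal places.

v 2.549 -3.246 -1.253
v 1.784 -4.432 0.019
v 1.685 -2.097 -0.702
v 0.919 -3.283 0.57
v 3.641 -2.897 -0.27
v 2.875 -4.083 1.002
v 2.776 -1.748 0.281
v 2.011 -2.934 1.553
v -0.997 2.582 3.263
v -2.733 2.798 4.546
v -1.389 3.771 2.533
v -3.125 3.987 3.815
v -0.435 3.173 3.925
v -2.171 3.389 5.207
v -0.827 4.362 3.194
v -2.563 4.578 4.477
v -2.469 -0.483 1.623
v -1.924 -0.391 1.53
v -2.131 -1.397 2.697
v -2.002 -0.191 1.725
v -2.205 -0.069 1.892
v -2.478 -0.058 1.988
v -2.749 -0.161 1.985
v -2.945 -0.35 1.886
v -3.013 -0.575 1.716
v -2.936 -0.775 1.521
v -2.733 -0.897 1.354
v -2.459 -0.908 1.258
v -2.188 -0.805 1.261
v -1.993 -0.616 1.36
v -4.242 -4.005 1.168
v -2.869 -4.363 2.371
v -3.562 -2.821 0.744
v -2.189 -3.178 1.947
v -3.591 -4.722 0.213
v -2.218 -5.079 1.416
v -2.911 -3.537 -0.211
v -1.538 -3.895 0.992
v -1.037 -2.03 0.681
v -0.532 -2.026 1.11
v -1.308 -3.014 1.01
v -0.803 -3.01 1.439
v -1.323 -2.611 1.536
v -1.156 -2.003 1.332
v -0.684 -3.037 0.788
v -0.517 -2.429 0.584
v -0.314 -2.648 1.176
v -0.709 -2.385 1.638
v -1.131 -2.655 0.482
v -1.526 -2.392 0.944
f 2 4 1
f 5 2 1
f 1 4 3
f 3 5 1
f 2 8 4
f 6 2 5
f 6 8 2
f 4 8 3
f 7 5 3
f 3 8 7
f 7 6 5
f 8 6 7
f 10 12 9
f 13 10 9
f 9 12 11
f 11 13 9
f 10 16 12
f 14 10 13
f 14 16 10
f 12 16 11
f 15 13 11
f 11 16 15
f 15 14 13
f 16 14 15
f 18 17 20
f 18 20 19
f 20 17 21
f 20 21 19
f 21 17 22
f 21 22 19
f 22 17 23
f 22 23 19
f 23 17 24
f 23 24 19
f 24 17 25
f 24 25 19
f 25 17 26
f 25 26 19
f 26 17 27
f 26 27 19
f 27 17 28
f 27 28 19
f 28 17 29
f 28 29 19
f 29 17 30
f 29 30 19
f 30 17 18
f 30 18 19
f 32 34 31
f 35 32 31
f 31 34 33
f 33 35 31
f 32 38 34
f 36 32 35
f 36 38 32
f 34 38 33
f 37 35 33
f 33 38 37
f 37 36 35
f 38 36 37
f 39 50 44
f 39 44 40
f 39 40 46
f 39 46 49
f 39 49 50
f 40 44 48
f 44 50 43
f 50 49 41
f 49 46 45
f 46 40 47
f 42 48 43
f 42 43 41
f 42 41 45
f 42 45 47
f 42 47 48
f 43 48 44
f 41 43 50
f 45 41 49
f 47 45 46
f 48 47 40



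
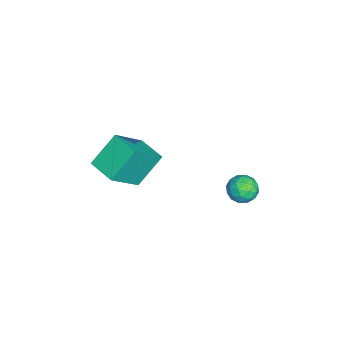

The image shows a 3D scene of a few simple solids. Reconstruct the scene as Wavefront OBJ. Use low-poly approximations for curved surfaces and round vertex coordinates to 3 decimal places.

v -2.992 2.972 2.394
v -2.281 2.913 2.173
v -3.019 1.787 2.627
v -2.308 1.728 2.406
v -2.473 2.09 3.037
v -2.457 2.823 2.893
v -2.843 1.877 1.907
v -2.827 2.61 1.763
v -2.19 2.236 1.872
v -1.961 2.367 2.57
v -3.339 2.333 2.23
v -3.11 2.464 2.928
v -2.634 3.047 2.263
v -2.666 1.653 2.537
v -2.763 1.867 2.908
v -2.345 1.832 2.778
v -2.737 2.994 2.687
v -2.319 2.959 2.556
v -2.433 2.475 3.064
v -2.981 1.741 2.244
v -2.563 1.706 2.113
v -2.955 2.868 2.022
v -2.537 2.833 1.892
v -2.867 2.225 1.736
v -2.163 2.614 1.956
v -2.179 1.917 2.093
v -2.493 2.005 1.8
v -2.483 2.435 1.715
v -2.028 2.691 2.367
v -2.044 1.994 2.503
v -2.141 2.208 2.874
v -2.131 2.638 2.79
v -1.974 2.293 2.19
v -3.256 2.706 2.297
v -3.272 2.009 2.433
v -3.169 2.062 2.01
v -3.159 2.492 1.926
v -3.121 2.783 2.707
v -3.137 2.086 2.844
v -2.817 2.265 3.085
v -2.807 2.695 3
v -3.326 2.407 2.61
v -2.328 -4.037 3.861
v -3.158 -3.101 5.127
v -3.536 -3.06 2.346
v -4.367 -2.125 3.612
v -1.393 -3.055 3.748
v -2.224 -2.12 5.014
v -2.602 -2.079 2.233
v -3.432 -1.143 3.499
f 1 38 17
f 38 12 41
f 17 41 6
f 38 41 17
f 1 17 13
f 17 6 18
f 13 18 2
f 17 18 13
f 1 13 22
f 13 2 23
f 22 23 8
f 13 23 22
f 1 22 34
f 22 8 37
f 34 37 11
f 22 37 34
f 1 34 38
f 34 11 42
f 38 42 12
f 34 42 38
f 2 18 29
f 18 6 32
f 29 32 10
f 18 32 29
f 6 41 19
f 41 12 40
f 19 40 5
f 41 40 19
f 12 42 39
f 42 11 35
f 39 35 3
f 42 35 39
f 11 37 36
f 37 8 24
f 36 24 7
f 37 24 36
f 8 23 28
f 23 2 25
f 28 25 9
f 23 25 28
f 4 30 16
f 30 10 31
f 16 31 5
f 30 31 16
f 4 16 14
f 16 5 15
f 14 15 3
f 16 15 14
f 4 14 21
f 14 3 20
f 21 20 7
f 14 20 21
f 4 21 26
f 21 7 27
f 26 27 9
f 21 27 26
f 4 26 30
f 26 9 33
f 30 33 10
f 26 33 30
f 5 31 19
f 31 10 32
f 19 32 6
f 31 32 19
f 3 15 39
f 15 5 40
f 39 40 12
f 15 40 39
f 7 20 36
f 20 3 35
f 36 35 11
f 20 35 36
f 9 27 28
f 27 7 24
f 28 24 8
f 27 24 28
f 10 33 29
f 33 9 25
f 29 25 2
f 33 25 29
f 44 46 43
f 47 44 43
f 43 46 45
f 45 47 43
f 44 50 46
f 48 44 47
f 48 50 44
f 46 50 45
f 49 47 45
f 45 50 49
f 49 48 47
f 50 48 49



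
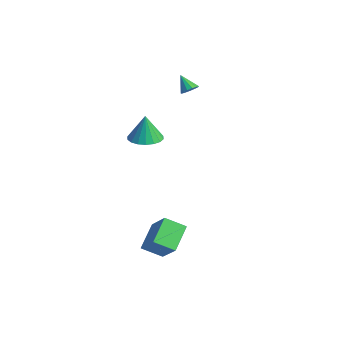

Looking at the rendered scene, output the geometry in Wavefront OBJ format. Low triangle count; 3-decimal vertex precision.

v 4.001 -2.972 -4.868
v 3.412 -3.92 -4.262
v 3.134 -1.848 -3.951
v 2.546 -2.796 -3.345
v 5.374 -2.984 -3.555
v 4.786 -3.932 -2.949
v 4.508 -1.86 -2.638
v 3.919 -2.808 -2.032
v -2.612 2.322 2.751
v -2.2 2.24 3.107
v -3.368 2.158 3.589
v -2.261 2.544 3.112
v -2.433 2.778 3.003
v -2.662 2.867 2.814
v -2.875 2.783 2.605
v -3.004 2.553 2.442
v -3.009 2.25 2.378
v -2.888 1.97 2.433
v -2.679 1.802 2.588
v -2.449 1.799 2.796
v -2.271 1.962 2.989
v 1.082 -2.366 2.266
v 1.921 -2.788 2.309
v 1.018 -2.334 3.834
v 2.021 -2.382 2.305
v 1.935 -1.973 2.293
v 1.681 -1.641 2.275
v 1.307 -1.454 2.256
v 0.889 -1.447 2.239
v 0.51 -1.622 2.227
v 0.243 -1.944 2.223
v 0.143 -2.35 2.227
v 0.229 -2.76 2.239
v 0.484 -3.091 2.256
v 0.857 -3.279 2.275
v 1.275 -3.286 2.293
v 1.655 -3.111 2.305
f 2 4 1
f 5 2 1
f 1 4 3
f 3 5 1
f 2 8 4
f 6 2 5
f 6 8 2
f 4 8 3
f 7 5 3
f 3 8 7
f 7 6 5
f 8 6 7
f 10 9 12
f 10 12 11
f 12 9 13
f 12 13 11
f 13 9 14
f 13 14 11
f 14 9 15
f 14 15 11
f 15 9 16
f 15 16 11
f 16 9 17
f 16 17 11
f 17 9 18
f 17 18 11
f 18 9 19
f 18 19 11
f 19 9 20
f 19 20 11
f 20 9 21
f 20 21 11
f 21 9 10
f 21 10 11
f 23 22 25
f 23 25 24
f 25 22 26
f 25 26 24
f 26 22 27
f 26 27 24
f 27 22 28
f 27 28 24
f 28 22 29
f 28 29 24
f 29 22 30
f 29 30 24
f 30 22 31
f 30 31 24
f 31 22 32
f 31 32 24
f 32 22 33
f 32 33 24
f 33 22 34
f 33 34 24
f 34 22 35
f 34 35 24
f 35 22 36
f 35 36 24
f 36 22 37
f 36 37 24
f 37 22 23
f 37 23 24



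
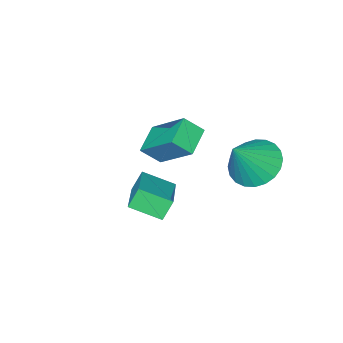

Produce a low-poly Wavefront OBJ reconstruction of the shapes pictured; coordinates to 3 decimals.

v -3.732 0.35 2.205
v -2.969 0.606 1.595
v -2.688 0.31 3.495
v -3.097 0.961 1.71
v -3.323 1.222 1.901
v -3.61 1.35 2.138
v -3.916 1.327 2.385
v -4.194 1.154 2.604
v -4.402 0.859 2.763
v -4.508 0.487 2.837
v -4.495 0.094 2.815
v -4.367 -0.261 2.699
v -4.141 -0.522 2.509
v -3.854 -0.65 2.272
v -3.547 -0.627 2.025
v -3.269 -0.454 1.806
v -3.062 -0.159 1.647
v -2.956 0.213 1.573
v -3.339 -4.176 1.676
v -3.417 -2.695 2.942
v -3.833 -3.679 1.065
v -3.911 -2.198 2.331
v -2.349 -3.742 1.229
v -2.427 -2.261 2.495
v -2.843 -3.245 0.618
v -2.921 -1.764 1.884
v -0.881 -2.052 1.966
v 0.46 -0.773 2.662
v -1.522 -1.126 1.498
v -0.181 0.154 2.195
v -0.459 -2.114 1.265
v 0.882 -0.834 1.962
v -1.1 -1.187 0.798
v 0.241 0.092 1.494
f 2 1 4
f 2 4 3
f 4 1 5
f 4 5 3
f 5 1 6
f 5 6 3
f 6 1 7
f 6 7 3
f 7 1 8
f 7 8 3
f 8 1 9
f 8 9 3
f 9 1 10
f 9 10 3
f 10 1 11
f 10 11 3
f 11 1 12
f 11 12 3
f 12 1 13
f 12 13 3
f 13 1 14
f 13 14 3
f 14 1 15
f 14 15 3
f 15 1 16
f 15 16 3
f 16 1 17
f 16 17 3
f 17 1 18
f 17 18 3
f 18 1 2
f 18 2 3
f 20 22 19
f 23 20 19
f 19 22 21
f 21 23 19
f 20 26 22
f 24 20 23
f 24 26 20
f 22 26 21
f 25 23 21
f 21 26 25
f 25 24 23
f 26 24 25
f 28 30 27
f 31 28 27
f 27 30 29
f 29 31 27
f 28 34 30
f 32 28 31
f 32 34 28
f 30 34 29
f 33 31 29
f 29 34 33
f 33 32 31
f 34 32 33



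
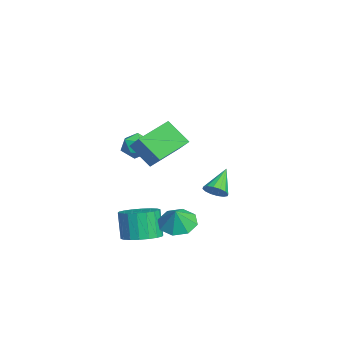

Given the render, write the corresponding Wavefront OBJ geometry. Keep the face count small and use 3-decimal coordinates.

v -2.605 2.603 -3.07
v -2.077 2.778 -2.63
v -3.735 3.297 -1.99
v -2.113 3.067 -2.854
v -2.282 3.232 -3.136
v -2.537 3.228 -3.4
v -2.811 3.057 -3.576
v -3.029 2.764 -3.617
v -3.134 2.428 -3.511
v -3.098 2.139 -3.287
v -2.929 1.974 -3.005
v -2.674 1.978 -2.74
v -2.4 2.149 -2.564
v -2.182 2.442 -2.524
v -1.546 -0.75 1.212
v -0.923 -1.304 1.471
v -2.097 -1.756 0.389
v -1.474 -2.31 0.648
v -2.091 -2.053 1.209
v -1.75 -1.431 1.718
v -1.27 -1.629 0.142
v -0.929 -1.007 0.651
v -0.752 -1.847 0.81
v -1.26 -2.109 1.47
v -1.76 -0.951 0.39
v -2.268 -1.213 1.05
v 2.623 -1.543 -3.398
v 3.424 -2.152 -3.136
v 2.859 -2.246 -1.621
v 2.057 -1.637 -1.882
v 3.585 -1.727 -3.05
v 3.02 -1.821 -1.535
v 3.556 -1.266 -3.032
v 2.991 -1.359 -1.517
v 3.342 -0.859 -3.087
v 2.777 -0.953 -1.572
v 2.985 -0.588 -3.204
v 2.42 -0.681 -1.688
v 2.557 -0.506 -3.358
v 1.991 -0.6 -1.843
v 2.141 -0.63 -3.521
v 1.576 -0.723 -2.006
v 1.821 -0.934 -3.659
v 1.256 -1.028 -2.144
v 1.66 -1.359 -3.745
v 1.095 -1.453 -2.23
v 1.689 -1.821 -3.763
v 1.124 -1.914 -2.248
v 1.903 -2.227 -3.708
v 1.338 -2.321 -2.193
v 2.26 -2.499 -3.592
v 1.695 -2.592 -2.076
v 2.689 -2.58 -3.437
v 2.123 -2.674 -1.922
v 3.104 -2.457 -3.274
v 2.539 -2.55 -1.759
v 3.708 0.098 -1.86
v 4.523 -0.222 -2.321
v 4.212 -0.058 -0.86
v 4.529 0.527 -2.208
v 4.054 1.025 -1.89
v 3.376 0.979 -1.555
v 2.892 0.418 -1.398
v 2.886 -0.331 -1.512
v 3.361 -0.829 -1.829
v 4.039 -0.784 -2.164
v 2.129 -1.093 1.194
v 1.485 -2.041 2.324
v 1.272 0.379 1.94
v 0.627 -0.569 3.07
v 3.793 -0.751 2.43
v 3.148 -1.699 3.56
v 2.935 0.721 3.176
v 2.291 -0.227 4.306
f 2 1 4
f 2 4 3
f 4 1 5
f 4 5 3
f 5 1 6
f 5 6 3
f 6 1 7
f 6 7 3
f 7 1 8
f 7 8 3
f 8 1 9
f 8 9 3
f 9 1 10
f 9 10 3
f 10 1 11
f 10 11 3
f 11 1 12
f 11 12 3
f 12 1 13
f 12 13 3
f 13 1 14
f 13 14 3
f 14 1 2
f 14 2 3
f 15 26 20
f 15 20 16
f 15 16 22
f 15 22 25
f 15 25 26
f 16 20 24
f 20 26 19
f 26 25 17
f 25 22 21
f 22 16 23
f 18 24 19
f 18 19 17
f 18 17 21
f 18 21 23
f 18 23 24
f 19 24 20
f 17 19 26
f 21 17 25
f 23 21 22
f 24 23 16
f 28 27 31
f 28 31 29
f 29 31 32
f 29 32 30
f 31 27 33
f 31 33 32
f 32 33 34
f 32 34 30
f 33 27 35
f 33 35 34
f 34 35 36
f 34 36 30
f 35 27 37
f 35 37 36
f 36 37 38
f 36 38 30
f 37 27 39
f 37 39 38
f 38 39 40
f 38 40 30
f 39 27 41
f 39 41 40
f 40 41 42
f 40 42 30
f 41 27 43
f 41 43 42
f 42 43 44
f 42 44 30
f 43 27 45
f 43 45 44
f 44 45 46
f 44 46 30
f 45 27 47
f 45 47 46
f 46 47 48
f 46 48 30
f 47 27 49
f 47 49 48
f 48 49 50
f 48 50 30
f 49 27 51
f 49 51 50
f 50 51 52
f 50 52 30
f 51 27 53
f 51 53 52
f 52 53 54
f 52 54 30
f 53 27 55
f 53 55 54
f 54 55 56
f 54 56 30
f 55 27 28
f 55 28 56
f 56 28 29
f 56 29 30
f 58 57 60
f 58 60 59
f 60 57 61
f 60 61 59
f 61 57 62
f 61 62 59
f 62 57 63
f 62 63 59
f 63 57 64
f 63 64 59
f 64 57 65
f 64 65 59
f 65 57 66
f 65 66 59
f 66 57 58
f 66 58 59
f 68 70 67
f 71 68 67
f 67 70 69
f 69 71 67
f 68 74 70
f 72 68 71
f 72 74 68
f 70 74 69
f 73 71 69
f 69 74 73
f 73 72 71
f 74 72 73



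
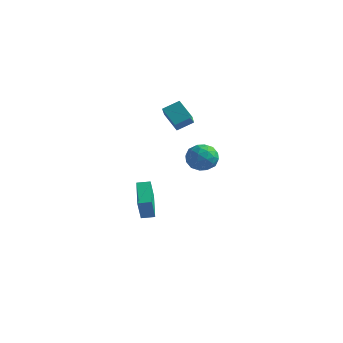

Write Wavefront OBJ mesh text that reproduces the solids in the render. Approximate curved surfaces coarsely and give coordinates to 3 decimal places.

v -3.739 0.539 -4.619
v -3.55 -0.068 -3.086
v -4.962 2.126 -3.84
v -4.773 1.519 -2.306
v -3.047 1.021 -4.514
v -2.858 0.414 -2.98
v -4.27 2.608 -3.734
v -4.081 2.001 -2.201
v 1.747 -0.023 2.904
v 2.344 -0.78 2.572
v 0.536 -0.54 1.908
v 1.133 -1.297 1.576
v 0.781 -1.309 2.533
v 1.529 -0.989 3.148
v 1.351 -0.331 1.332
v 2.099 -0.011 1.947
v 2.099 -0.971 1.6
v 1.747 -1.574 2.342
v 1.133 0.254 2.138
v 0.781 -0.349 2.88
v 2.151 -0.356 2.825
v 0.729 -0.964 1.655
v 0.521 -0.971 2.217
v 0.872 -1.416 2.022
v 1.672 -0.479 3.164
v 2.023 -0.924 2.969
v 1.105 -1.234 2.946
v 0.857 -0.396 1.511
v 1.208 -0.841 1.316
v 2.008 0.096 2.458
v 2.359 -0.349 2.263
v 1.775 -0.086 1.534
v 2.359 -0.913 2.059
v 1.647 -1.217 1.473
v 1.775 -0.649 1.33
v 2.215 -0.461 1.692
v 2.152 -1.268 2.495
v 1.44 -1.572 1.91
v 1.233 -1.579 2.472
v 1.673 -1.391 2.834
v 2.008 -1.38 1.924
v 1.44 0.252 2.57
v 0.728 -0.052 1.985
v 1.207 0.071 1.646
v 1.647 0.259 2.008
v 1.233 -0.103 3.007
v 0.521 -0.407 2.421
v 0.665 -0.859 2.788
v 1.105 -0.671 3.15
v 0.872 0.06 2.556
v -1.396 0.723 3.629
v -2.445 0.93 4.608
v -2.122 1.946 2.592
v -3.171 2.153 3.572
v -0.749 1.547 4.148
v -1.798 1.754 5.128
v -1.475 2.77 3.112
v -2.524 2.977 4.091
f 2 4 1
f 5 2 1
f 1 4 3
f 3 5 1
f 2 8 4
f 6 2 5
f 6 8 2
f 4 8 3
f 7 5 3
f 3 8 7
f 7 6 5
f 8 6 7
f 9 46 25
f 46 20 49
f 25 49 14
f 46 49 25
f 9 25 21
f 25 14 26
f 21 26 10
f 25 26 21
f 9 21 30
f 21 10 31
f 30 31 16
f 21 31 30
f 9 30 42
f 30 16 45
f 42 45 19
f 30 45 42
f 9 42 46
f 42 19 50
f 46 50 20
f 42 50 46
f 10 26 37
f 26 14 40
f 37 40 18
f 26 40 37
f 14 49 27
f 49 20 48
f 27 48 13
f 49 48 27
f 20 50 47
f 50 19 43
f 47 43 11
f 50 43 47
f 19 45 44
f 45 16 32
f 44 32 15
f 45 32 44
f 16 31 36
f 31 10 33
f 36 33 17
f 31 33 36
f 12 38 24
f 38 18 39
f 24 39 13
f 38 39 24
f 12 24 22
f 24 13 23
f 22 23 11
f 24 23 22
f 12 22 29
f 22 11 28
f 29 28 15
f 22 28 29
f 12 29 34
f 29 15 35
f 34 35 17
f 29 35 34
f 12 34 38
f 34 17 41
f 38 41 18
f 34 41 38
f 13 39 27
f 39 18 40
f 27 40 14
f 39 40 27
f 11 23 47
f 23 13 48
f 47 48 20
f 23 48 47
f 15 28 44
f 28 11 43
f 44 43 19
f 28 43 44
f 17 35 36
f 35 15 32
f 36 32 16
f 35 32 36
f 18 41 37
f 41 17 33
f 37 33 10
f 41 33 37
f 52 54 51
f 55 52 51
f 51 54 53
f 53 55 51
f 52 58 54
f 56 52 55
f 56 58 52
f 54 58 53
f 57 55 53
f 53 58 57
f 57 56 55
f 58 56 57



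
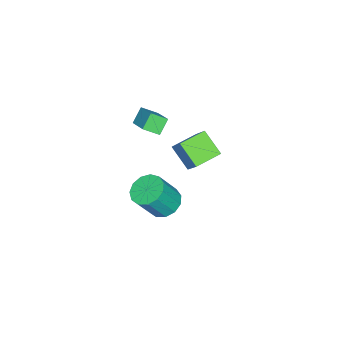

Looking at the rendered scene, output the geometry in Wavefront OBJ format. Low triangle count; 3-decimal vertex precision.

v -1.713 -3.67 2.686
v -2.424 -3.557 3.423
v -2.117 -2.909 2.179
v -2.828 -2.795 2.916
v -0.692 -2.585 3.504
v -1.403 -2.471 4.241
v -1.096 -1.823 2.997
v -1.807 -1.71 3.734
v -1.485 -0.437 0.342
v -1.951 -1.575 1.351
v -2.77 0.328 0.612
v -3.236 -0.81 1.621
v -0.704 0.41 1.659
v -1.17 -0.728 2.668
v -1.989 1.175 1.929
v -2.455 0.037 2.938
v -2.112 -2.088 -3.837
v -1.215 -2.123 -4.322
v -0.332 -2.707 -2.649
v -1.228 -2.672 -2.163
v -1.264 -1.591 -4.11
v -0.381 -2.175 -2.437
v -1.582 -1.217 -3.812
v -0.699 -1.801 -2.139
v -2.068 -1.119 -3.521
v -1.185 -1.703 -1.848
v -2.568 -1.329 -3.331
v -1.685 -1.913 -1.658
v -2.923 -1.78 -3.301
v -2.04 -2.364 -1.628
v -3.02 -2.329 -3.441
v -2.137 -2.913 -1.768
v -2.829 -2.801 -3.707
v -1.946 -3.385 -2.034
v -2.41 -3.047 -4.014
v -1.527 -3.631 -2.341
v -1.896 -2.989 -4.264
v -1.013 -3.572 -2.591
v -1.451 -2.644 -4.379
v -0.568 -3.228 -2.706
f 2 4 1
f 5 2 1
f 1 4 3
f 3 5 1
f 2 8 4
f 6 2 5
f 6 8 2
f 4 8 3
f 7 5 3
f 3 8 7
f 7 6 5
f 8 6 7
f 10 12 9
f 13 10 9
f 9 12 11
f 11 13 9
f 10 16 12
f 14 10 13
f 14 16 10
f 12 16 11
f 15 13 11
f 11 16 15
f 15 14 13
f 16 14 15
f 18 17 21
f 18 21 19
f 19 21 22
f 19 22 20
f 21 17 23
f 21 23 22
f 22 23 24
f 22 24 20
f 23 17 25
f 23 25 24
f 24 25 26
f 24 26 20
f 25 17 27
f 25 27 26
f 26 27 28
f 26 28 20
f 27 17 29
f 27 29 28
f 28 29 30
f 28 30 20
f 29 17 31
f 29 31 30
f 30 31 32
f 30 32 20
f 31 17 33
f 31 33 32
f 32 33 34
f 32 34 20
f 33 17 35
f 33 35 34
f 34 35 36
f 34 36 20
f 35 17 37
f 35 37 36
f 36 37 38
f 36 38 20
f 37 17 39
f 37 39 38
f 38 39 40
f 38 40 20
f 39 17 18
f 39 18 40
f 40 18 19
f 40 19 20



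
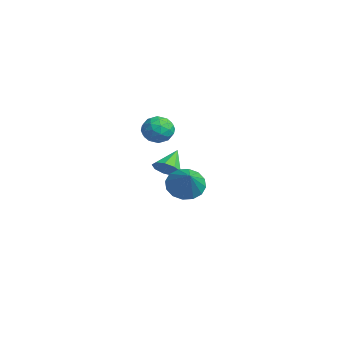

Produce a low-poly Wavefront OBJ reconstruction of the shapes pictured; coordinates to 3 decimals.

v 2.978 -1.726 0.329
v 3.563 -2.134 -0.454
v 4.382 -2.054 1.551
v 3.685 -1.599 -0.45
v 3.616 -1.098 -0.237
v 3.377 -0.765 0.128
v 3.031 -0.69 0.547
v 2.67 -0.892 0.907
v 2.392 -1.318 1.113
v 2.27 -1.853 1.109
v 2.339 -2.354 0.896
v 2.578 -2.687 0.531
v 2.925 -2.762 0.112
v 3.285 -2.56 -0.248
v -3.293 -0.282 -1.361
v -2.633 0.284 -1.38
v -4.107 0.702 -0.379
v -3.016 0.404 -1.819
v -3.53 0.204 -2.043
v -3.932 -0.224 -1.948
v -4.036 -0.679 -1.579
v -3.792 -0.948 -1.107
v -3.315 -0.905 -0.754
v -2.827 -0.571 -0.685
v -2.558 -0.101 -0.932
v -3.359 0.242 1.597
v -2.986 -0.343 2.301
v -4.094 -1.017 0.939
v -3.721 -1.602 1.643
v -4.41 -0.931 1.872
v -3.956 -0.153 2.278
v -3.124 -1.207 0.962
v -2.67 -0.429 1.368
v -2.841 -1.239 1.909
v -3.636 -1.068 2.471
v -3.444 -0.292 0.769
v -4.239 -0.121 1.331
v -3.108 0.06 2.006
v -3.972 -1.42 1.234
v -4.377 -1.026 1.368
v -4.158 -1.37 1.782
v -3.678 0.172 1.993
v -3.459 -0.172 2.407
v -4.296 -0.518 2.155
v -3.621 -1.188 0.833
v -3.402 -1.532 1.247
v -2.922 0.01 1.458
v -2.703 -0.334 1.872
v -2.784 -0.842 1.085
v -2.804 -0.81 2.19
v -3.236 -1.55 1.803
v -2.885 -1.318 1.403
v -2.618 -0.861 1.642
v -3.271 -0.71 2.52
v -3.703 -1.45 2.134
v -4.108 -1.056 2.268
v -3.841 -0.598 2.507
v -3.186 -1.236 2.29
v -3.377 0.09 1.106
v -3.809 -0.65 0.72
v -3.239 -0.762 0.733
v -2.972 -0.304 0.972
v -3.844 0.19 1.437
v -4.276 -0.55 1.05
v -4.462 -0.499 1.598
v -4.195 -0.042 1.837
v -3.894 -0.124 0.95
f 2 1 4
f 2 4 3
f 4 1 5
f 4 5 3
f 5 1 6
f 5 6 3
f 6 1 7
f 6 7 3
f 7 1 8
f 7 8 3
f 8 1 9
f 8 9 3
f 9 1 10
f 9 10 3
f 10 1 11
f 10 11 3
f 11 1 12
f 11 12 3
f 12 1 13
f 12 13 3
f 13 1 14
f 13 14 3
f 14 1 2
f 14 2 3
f 16 15 18
f 16 18 17
f 18 15 19
f 18 19 17
f 19 15 20
f 19 20 17
f 20 15 21
f 20 21 17
f 21 15 22
f 21 22 17
f 22 15 23
f 22 23 17
f 23 15 24
f 23 24 17
f 24 15 25
f 24 25 17
f 25 15 16
f 25 16 17
f 26 63 42
f 63 37 66
f 42 66 31
f 63 66 42
f 26 42 38
f 42 31 43
f 38 43 27
f 42 43 38
f 26 38 47
f 38 27 48
f 47 48 33
f 38 48 47
f 26 47 59
f 47 33 62
f 59 62 36
f 47 62 59
f 26 59 63
f 59 36 67
f 63 67 37
f 59 67 63
f 27 43 54
f 43 31 57
f 54 57 35
f 43 57 54
f 31 66 44
f 66 37 65
f 44 65 30
f 66 65 44
f 37 67 64
f 67 36 60
f 64 60 28
f 67 60 64
f 36 62 61
f 62 33 49
f 61 49 32
f 62 49 61
f 33 48 53
f 48 27 50
f 53 50 34
f 48 50 53
f 29 55 41
f 55 35 56
f 41 56 30
f 55 56 41
f 29 41 39
f 41 30 40
f 39 40 28
f 41 40 39
f 29 39 46
f 39 28 45
f 46 45 32
f 39 45 46
f 29 46 51
f 46 32 52
f 51 52 34
f 46 52 51
f 29 51 55
f 51 34 58
f 55 58 35
f 51 58 55
f 30 56 44
f 56 35 57
f 44 57 31
f 56 57 44
f 28 40 64
f 40 30 65
f 64 65 37
f 40 65 64
f 32 45 61
f 45 28 60
f 61 60 36
f 45 60 61
f 34 52 53
f 52 32 49
f 53 49 33
f 52 49 53
f 35 58 54
f 58 34 50
f 54 50 27
f 58 50 54



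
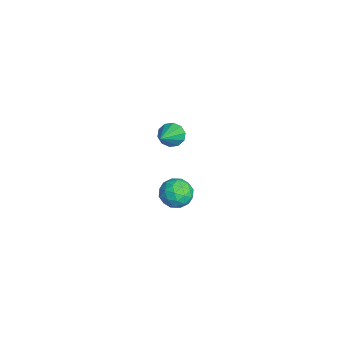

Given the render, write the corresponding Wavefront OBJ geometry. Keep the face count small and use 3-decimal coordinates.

v 3.231 0.799 3.01
v 3.681 1.058 2.555
v 4.769 0.061 4.11
v 3.609 1.354 2.853
v 3.394 1.438 3.211
v 3.116 1.278 3.492
v 2.882 0.935 3.589
v 2.781 0.54 3.464
v 2.853 0.243 3.166
v 3.069 0.159 2.808
v 3.347 0.32 2.527
v 3.581 0.663 2.43
v 1.219 2.075 -3.201
v 1.877 1.901 -2.574
v 1.163 0.619 -3.546
v 1.821 0.445 -2.919
v 0.977 0.707 -2.644
v 1.011 1.606 -2.431
v 2.029 0.914 -3.689
v 2.063 1.813 -3.476
v 2.377 1.183 -2.875
v 1.727 1.055 -2.23
v 1.313 1.465 -3.89
v 0.663 1.337 -3.245
v 1.553 2.116 -2.857
v 1.487 0.404 -3.263
v 0.991 0.558 -3.101
v 1.377 0.456 -2.733
v 1.044 1.943 -2.773
v 1.431 1.84 -2.404
v 0.902 1.138 -2.446
v 1.609 0.68 -3.716
v 1.996 0.577 -3.347
v 1.663 2.064 -3.387
v 2.049 1.962 -3.019
v 2.138 1.382 -3.674
v 2.234 1.591 -2.666
v 2.2 0.736 -2.869
v 2.323 1.011 -3.321
v 2.343 1.54 -3.196
v 1.851 1.516 -2.286
v 1.818 0.661 -2.489
v 1.322 0.814 -2.327
v 1.343 1.343 -2.202
v 2.145 1.094 -2.463
v 1.222 1.859 -3.631
v 1.189 1.004 -3.834
v 1.697 1.177 -3.918
v 1.718 1.706 -3.793
v 0.84 1.784 -3.251
v 0.806 0.929 -3.454
v 0.697 0.98 -2.924
v 0.717 1.509 -2.799
v 0.895 1.426 -3.657
f 2 1 4
f 2 4 3
f 4 1 5
f 4 5 3
f 5 1 6
f 5 6 3
f 6 1 7
f 6 7 3
f 7 1 8
f 7 8 3
f 8 1 9
f 8 9 3
f 9 1 10
f 9 10 3
f 10 1 11
f 10 11 3
f 11 1 12
f 11 12 3
f 12 1 2
f 12 2 3
f 13 50 29
f 50 24 53
f 29 53 18
f 50 53 29
f 13 29 25
f 29 18 30
f 25 30 14
f 29 30 25
f 13 25 34
f 25 14 35
f 34 35 20
f 25 35 34
f 13 34 46
f 34 20 49
f 46 49 23
f 34 49 46
f 13 46 50
f 46 23 54
f 50 54 24
f 46 54 50
f 14 30 41
f 30 18 44
f 41 44 22
f 30 44 41
f 18 53 31
f 53 24 52
f 31 52 17
f 53 52 31
f 24 54 51
f 54 23 47
f 51 47 15
f 54 47 51
f 23 49 48
f 49 20 36
f 48 36 19
f 49 36 48
f 20 35 40
f 35 14 37
f 40 37 21
f 35 37 40
f 16 42 28
f 42 22 43
f 28 43 17
f 42 43 28
f 16 28 26
f 28 17 27
f 26 27 15
f 28 27 26
f 16 26 33
f 26 15 32
f 33 32 19
f 26 32 33
f 16 33 38
f 33 19 39
f 38 39 21
f 33 39 38
f 16 38 42
f 38 21 45
f 42 45 22
f 38 45 42
f 17 43 31
f 43 22 44
f 31 44 18
f 43 44 31
f 15 27 51
f 27 17 52
f 51 52 24
f 27 52 51
f 19 32 48
f 32 15 47
f 48 47 23
f 32 47 48
f 21 39 40
f 39 19 36
f 40 36 20
f 39 36 40
f 22 45 41
f 45 21 37
f 41 37 14
f 45 37 41



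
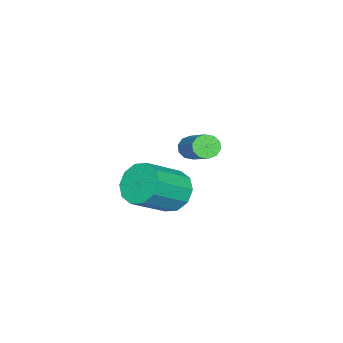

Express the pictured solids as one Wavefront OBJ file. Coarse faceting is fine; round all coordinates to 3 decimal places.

v 3.034 -1.634 -4.276
v 3.469 -0.917 -4.33
v 4.661 -1.57 -3.377
v 4.226 -2.286 -3.324
v 3.157 -0.884 -3.917
v 4.349 -1.537 -2.964
v 2.797 -1.138 -3.641
v 3.99 -1.791 -2.688
v 2.528 -1.581 -3.608
v 3.721 -2.234 -2.655
v 2.452 -2.044 -3.83
v 3.645 -2.697 -2.877
v 2.599 -2.35 -4.223
v 3.791 -3.003 -3.27
v 2.911 -2.383 -4.636
v 4.103 -3.036 -3.683
v 3.27 -2.129 -4.912
v 4.463 -2.782 -3.959
v 3.539 -1.686 -4.945
v 4.732 -2.339 -3.992
v 3.615 -1.223 -4.723
v 4.808 -1.876 -3.77
v -0.33 -2.434 -4.424
v -0.1 -2.278 -4.839
v 1.22 -1.17 -3.692
v 0.99 -1.326 -3.276
v -0.325 -2.077 -4.774
v 0.995 -0.969 -3.626
v -0.553 -2.012 -4.574
v 0.767 -0.905 -3.427
v -0.695 -2.109 -4.318
v 0.625 -1.001 -3.17
v -0.698 -2.329 -4.101
v 0.622 -1.222 -2.954
v -0.56 -2.59 -4.008
v 0.76 -1.482 -2.861
v -0.335 -2.791 -4.074
v 0.985 -1.683 -2.926
v -0.107 -2.855 -4.273
v 1.213 -1.748 -3.126
v 0.035 -2.759 -4.53
v 1.355 -1.651 -3.382
v 0.038 -2.538 -4.746
v 1.358 -1.431 -3.599
f 2 1 5
f 2 5 3
f 3 5 6
f 3 6 4
f 5 1 7
f 5 7 6
f 6 7 8
f 6 8 4
f 7 1 9
f 7 9 8
f 8 9 10
f 8 10 4
f 9 1 11
f 9 11 10
f 10 11 12
f 10 12 4
f 11 1 13
f 11 13 12
f 12 13 14
f 12 14 4
f 13 1 15
f 13 15 14
f 14 15 16
f 14 16 4
f 15 1 17
f 15 17 16
f 16 17 18
f 16 18 4
f 17 1 19
f 17 19 18
f 18 19 20
f 18 20 4
f 19 1 21
f 19 21 20
f 20 21 22
f 20 22 4
f 21 1 2
f 21 2 22
f 22 2 3
f 22 3 4
f 24 23 27
f 24 27 25
f 25 27 28
f 25 28 26
f 27 23 29
f 27 29 28
f 28 29 30
f 28 30 26
f 29 23 31
f 29 31 30
f 30 31 32
f 30 32 26
f 31 23 33
f 31 33 32
f 32 33 34
f 32 34 26
f 33 23 35
f 33 35 34
f 34 35 36
f 34 36 26
f 35 23 37
f 35 37 36
f 36 37 38
f 36 38 26
f 37 23 39
f 37 39 38
f 38 39 40
f 38 40 26
f 39 23 41
f 39 41 40
f 40 41 42
f 40 42 26
f 41 23 43
f 41 43 42
f 42 43 44
f 42 44 26
f 43 23 24
f 43 24 44
f 44 24 25
f 44 25 26



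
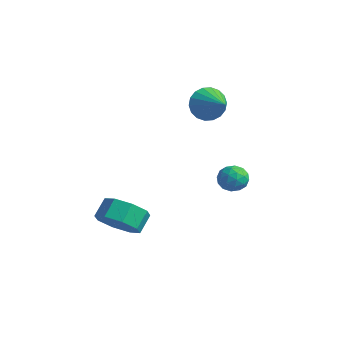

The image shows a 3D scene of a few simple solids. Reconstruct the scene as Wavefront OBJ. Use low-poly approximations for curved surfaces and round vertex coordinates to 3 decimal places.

v -0.302 -3.931 -2.313
v 0.299 -3.186 -2.791
v 0.024 -2.485 -2.045
v -0.578 -3.229 -1.567
v -0.471 -3.193 -3.069
v -0.746 -2.491 -2.323
v -1.142 -3.631 -2.904
v -1.418 -2.93 -2.159
v -1.322 -4.245 -2.393
v -1.597 -3.544 -1.647
v -0.904 -4.675 -1.835
v -1.179 -3.974 -1.089
v -0.134 -4.669 -1.557
v -0.409 -3.967 -0.811
v 0.538 -4.23 -1.721
v 0.262 -3.529 -0.976
v 0.717 -3.616 -2.233
v 0.442 -2.915 -1.487
v -1.309 1.466 3.133
v -1.019 1.941 2.377
v 0.169 1.314 3.607
v -1.078 2.244 2.659
v -1.183 2.392 3.036
v -1.314 2.357 3.432
v -1.443 2.145 3.769
v -1.546 1.799 3.98
v -1.602 1.387 4.023
v -1.6 0.99 3.89
v -1.541 0.688 3.608
v -1.435 0.539 3.231
v -1.305 0.574 2.835
v -1.176 0.786 2.498
v -1.073 1.132 2.287
v -1.017 1.545 2.244
v 0.872 1.863 -0.712
v 1.518 1.573 -0.476
v 0.322 0.807 -0.504
v 0.968 0.517 -0.268
v 0.624 1.04 0.138
v 0.964 1.693 0.01
v 0.876 0.687 -0.99
v 1.216 1.34 -1.118
v 1.521 0.846 -0.648
v 1.365 1.064 0.049
v 0.475 1.316 -1.029
v 0.319 1.534 -0.332
v 1.243 1.81 -0.612
v 0.597 0.57 -0.368
v 0.395 0.877 -0.129
v 0.774 0.707 0.009
v 0.917 1.881 -0.327
v 1.297 1.71 -0.188
v 0.772 1.397 0.173
v 0.543 0.67 -0.792
v 0.923 0.499 -0.653
v 1.066 1.673 -0.989
v 1.445 1.503 -0.851
v 1.068 0.983 -1.153
v 1.625 1.213 -0.574
v 1.302 0.592 -0.453
v 1.248 0.692 -0.876
v 1.447 1.076 -0.952
v 1.533 1.341 -0.165
v 1.21 0.721 -0.043
v 1.007 1.028 0.196
v 1.207 1.412 0.12
v 1.535 0.914 -0.266
v 0.63 1.659 -0.937
v 0.307 1.039 -0.815
v 0.633 0.968 -1.1
v 0.833 1.352 -1.176
v 0.538 1.788 -0.527
v 0.215 1.167 -0.406
v 0.393 1.304 -0.028
v 0.592 1.688 -0.104
v 0.305 1.466 -0.714
f 2 1 5
f 2 5 3
f 3 5 6
f 3 6 4
f 5 1 7
f 5 7 6
f 6 7 8
f 6 8 4
f 7 1 9
f 7 9 8
f 8 9 10
f 8 10 4
f 9 1 11
f 9 11 10
f 10 11 12
f 10 12 4
f 11 1 13
f 11 13 12
f 12 13 14
f 12 14 4
f 13 1 15
f 13 15 14
f 14 15 16
f 14 16 4
f 15 1 17
f 15 17 16
f 16 17 18
f 16 18 4
f 17 1 2
f 17 2 18
f 18 2 3
f 18 3 4
f 20 19 22
f 20 22 21
f 22 19 23
f 22 23 21
f 23 19 24
f 23 24 21
f 24 19 25
f 24 25 21
f 25 19 26
f 25 26 21
f 26 19 27
f 26 27 21
f 27 19 28
f 27 28 21
f 28 19 29
f 28 29 21
f 29 19 30
f 29 30 21
f 30 19 31
f 30 31 21
f 31 19 32
f 31 32 21
f 32 19 33
f 32 33 21
f 33 19 34
f 33 34 21
f 34 19 20
f 34 20 21
f 35 72 51
f 72 46 75
f 51 75 40
f 72 75 51
f 35 51 47
f 51 40 52
f 47 52 36
f 51 52 47
f 35 47 56
f 47 36 57
f 56 57 42
f 47 57 56
f 35 56 68
f 56 42 71
f 68 71 45
f 56 71 68
f 35 68 72
f 68 45 76
f 72 76 46
f 68 76 72
f 36 52 63
f 52 40 66
f 63 66 44
f 52 66 63
f 40 75 53
f 75 46 74
f 53 74 39
f 75 74 53
f 46 76 73
f 76 45 69
f 73 69 37
f 76 69 73
f 45 71 70
f 71 42 58
f 70 58 41
f 71 58 70
f 42 57 62
f 57 36 59
f 62 59 43
f 57 59 62
f 38 64 50
f 64 44 65
f 50 65 39
f 64 65 50
f 38 50 48
f 50 39 49
f 48 49 37
f 50 49 48
f 38 48 55
f 48 37 54
f 55 54 41
f 48 54 55
f 38 55 60
f 55 41 61
f 60 61 43
f 55 61 60
f 38 60 64
f 60 43 67
f 64 67 44
f 60 67 64
f 39 65 53
f 65 44 66
f 53 66 40
f 65 66 53
f 37 49 73
f 49 39 74
f 73 74 46
f 49 74 73
f 41 54 70
f 54 37 69
f 70 69 45
f 54 69 70
f 43 61 62
f 61 41 58
f 62 58 42
f 61 58 62
f 44 67 63
f 67 43 59
f 63 59 36
f 67 59 63

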